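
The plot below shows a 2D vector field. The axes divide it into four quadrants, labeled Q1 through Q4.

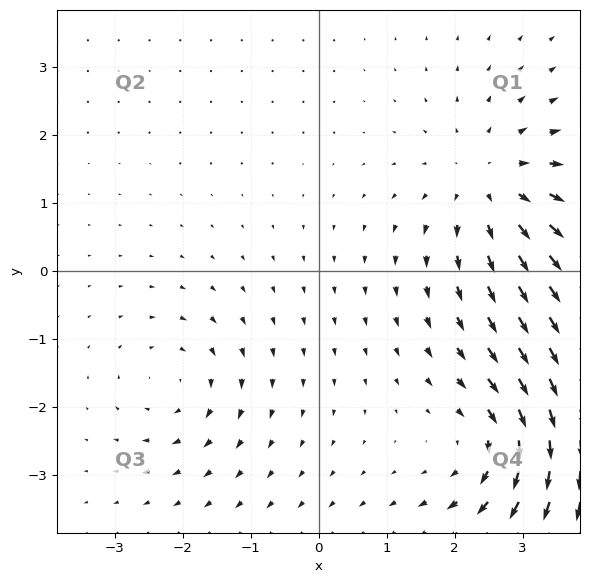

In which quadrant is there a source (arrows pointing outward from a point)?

Q1

The source sits at approximately (2.6, 1.3), which lies in quadrant Q1. The divergence there is about +4, positive as expected for a source.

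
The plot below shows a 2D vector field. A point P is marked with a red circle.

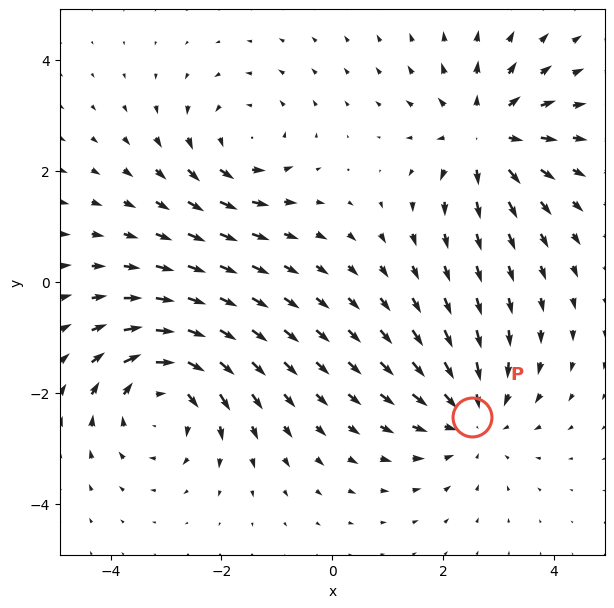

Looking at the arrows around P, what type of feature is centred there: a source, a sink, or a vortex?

At P (2.5, -2.4) the arrows converge inward. Divergence about -3, curl ≈0 — negative divergence with near-zero curl is a sink.

sink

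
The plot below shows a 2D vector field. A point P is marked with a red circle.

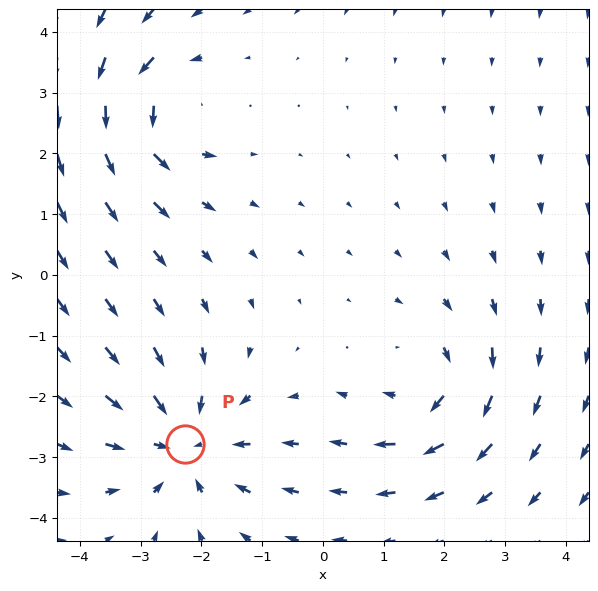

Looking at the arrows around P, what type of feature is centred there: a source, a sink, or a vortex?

sink

At P (-2.3, -2.8) the arrows converge inward. Divergence about -4, curl ≈0 — negative divergence with near-zero curl is a sink.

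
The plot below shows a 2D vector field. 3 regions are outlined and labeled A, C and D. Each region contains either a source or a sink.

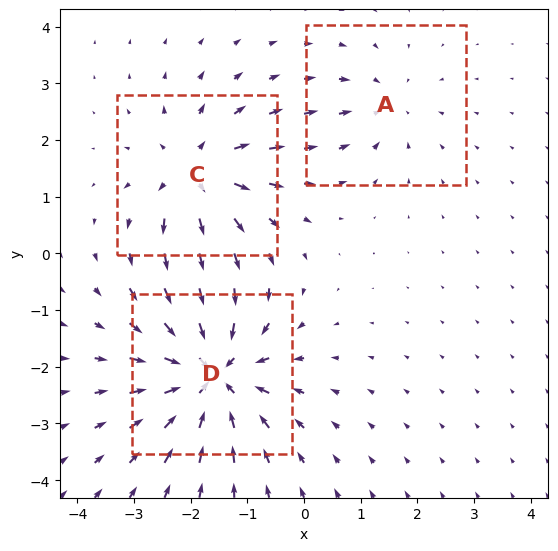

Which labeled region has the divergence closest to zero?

A

Divergence at each region's feature centre — A: about -2, C: about +4, D: about -6. Region A is closest to zero.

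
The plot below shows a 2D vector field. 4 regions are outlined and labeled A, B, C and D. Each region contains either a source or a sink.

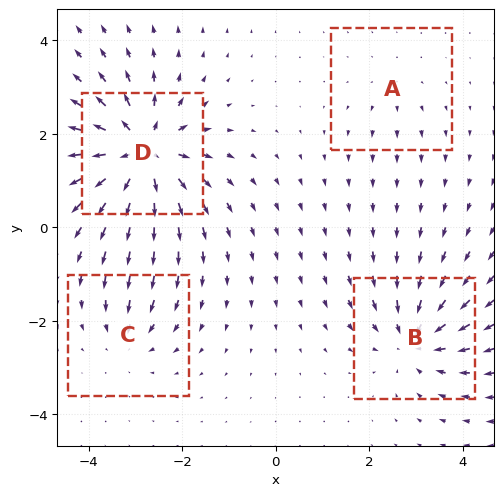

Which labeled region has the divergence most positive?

Divergence at each region's feature centre — A: about +2, B: about -5, C: about -4, D: about +8. Region D is most positive.

D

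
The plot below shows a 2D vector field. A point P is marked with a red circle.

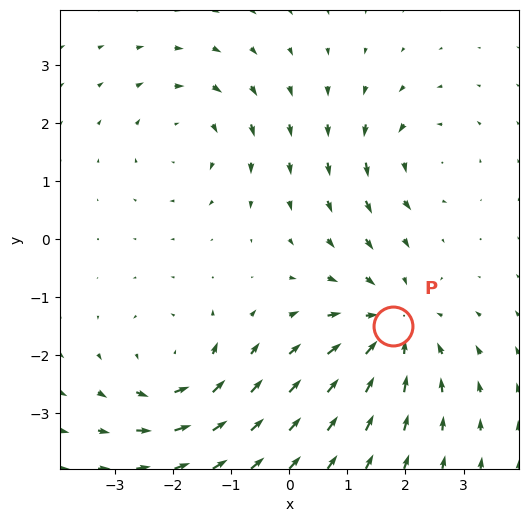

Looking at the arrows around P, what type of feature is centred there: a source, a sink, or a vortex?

At P (1.8, -1.5) the arrows converge inward. Divergence about -4, curl ≈0 — negative divergence with near-zero curl is a sink.

sink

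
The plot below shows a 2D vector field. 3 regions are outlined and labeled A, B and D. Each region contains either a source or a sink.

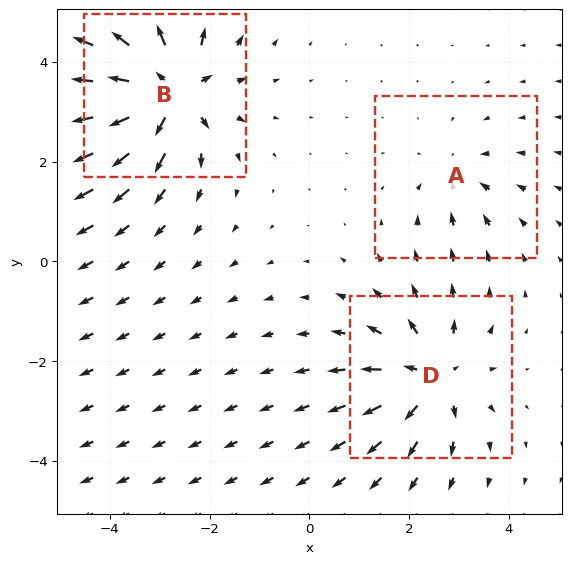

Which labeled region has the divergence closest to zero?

Divergence at each region's feature centre — A: about -2, B: about +6, D: about +4. Region A is closest to zero.

A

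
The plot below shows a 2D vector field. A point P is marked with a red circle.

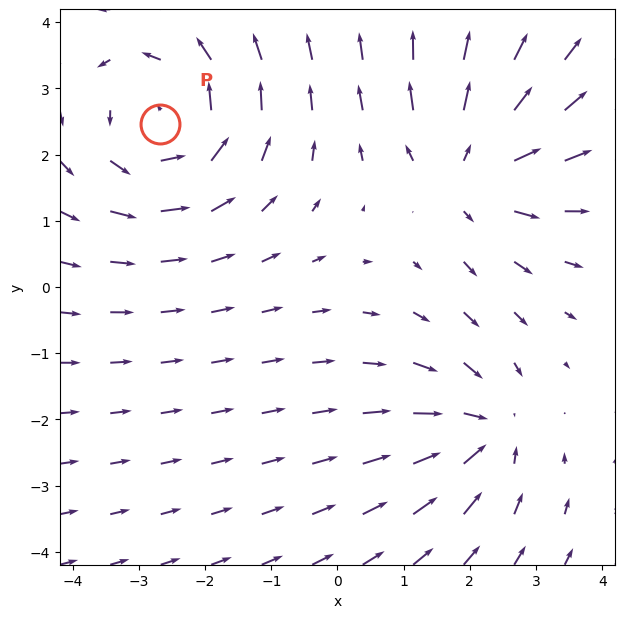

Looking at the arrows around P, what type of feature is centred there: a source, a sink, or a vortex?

At P (-2.7, 2.5) the arrows circulate counterclockwise. Divergence ≈0, curl about +3 — near-zero divergence with nonzero curl is a vortex.

vortex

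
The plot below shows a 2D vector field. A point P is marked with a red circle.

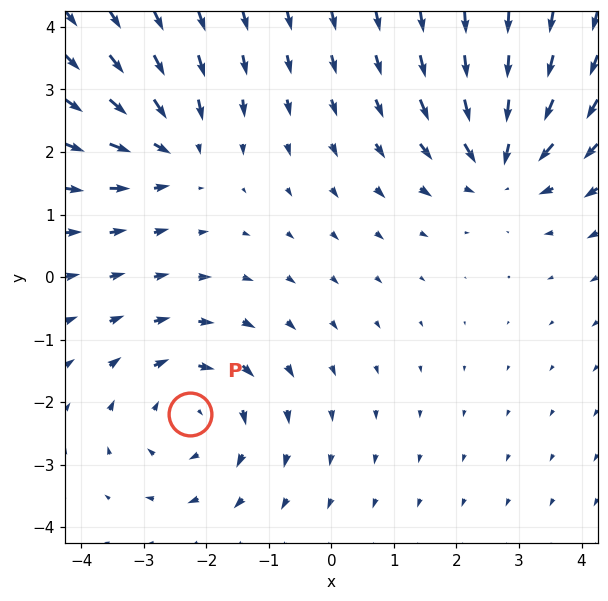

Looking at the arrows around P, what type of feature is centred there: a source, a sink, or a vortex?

vortex

At P (-2.3, -2.2) the arrows circulate clockwise. Divergence ≈0, curl about -4 — near-zero divergence with nonzero curl is a vortex.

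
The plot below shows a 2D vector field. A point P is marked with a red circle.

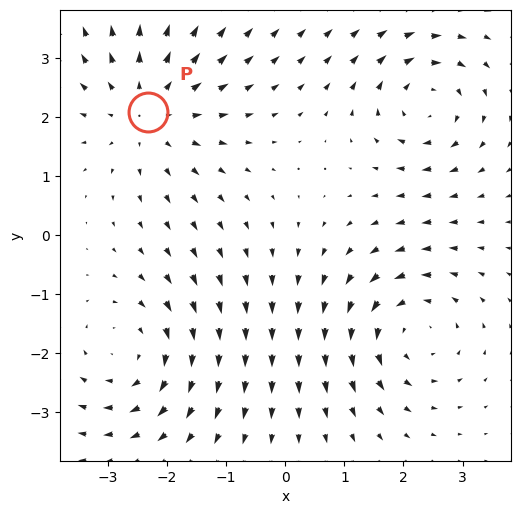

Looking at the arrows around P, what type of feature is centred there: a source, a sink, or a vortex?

At P (-2.3, 2.1) the arrows spread outward. Divergence about +4, curl ≈0 — positive divergence with near-zero curl is a source.

source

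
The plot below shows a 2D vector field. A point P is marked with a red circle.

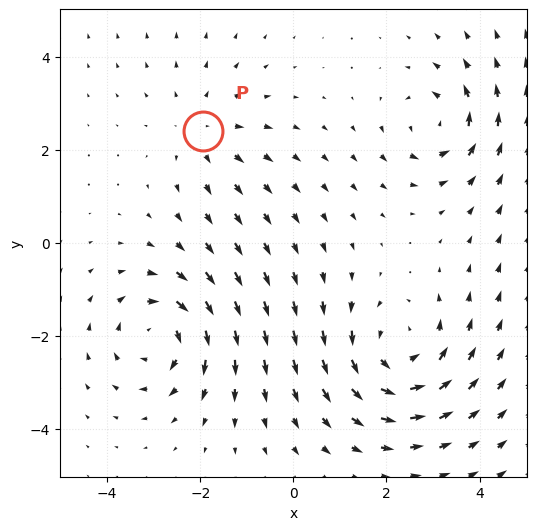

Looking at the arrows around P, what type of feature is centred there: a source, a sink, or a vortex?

source

At P (-1.9, 2.4) the arrows spread outward. Divergence about +2, curl ≈0 — positive divergence with near-zero curl is a source.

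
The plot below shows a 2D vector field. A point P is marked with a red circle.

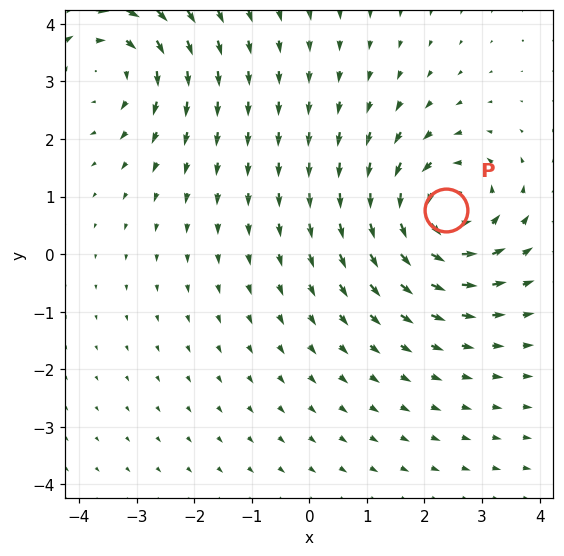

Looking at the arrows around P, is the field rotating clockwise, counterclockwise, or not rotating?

Near P at (2.4, 0.8) the arrows circulate counterclockwise. The curl (z-component) there is about +5; positive curl means counterclockwise rotation.

counterclockwise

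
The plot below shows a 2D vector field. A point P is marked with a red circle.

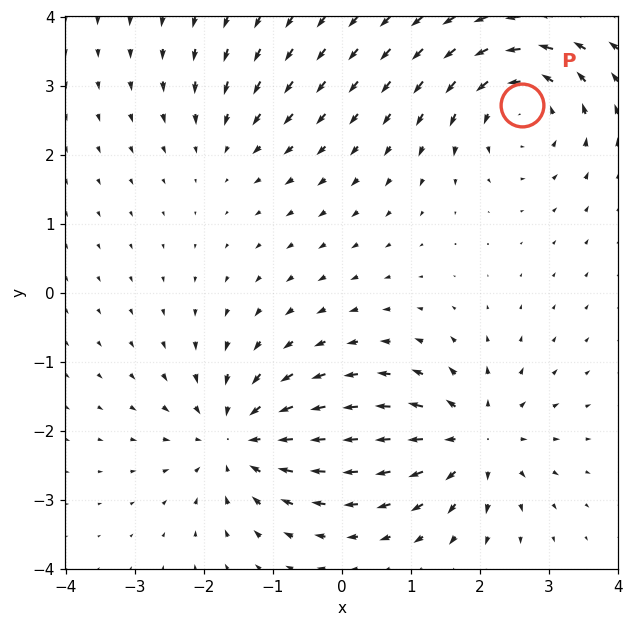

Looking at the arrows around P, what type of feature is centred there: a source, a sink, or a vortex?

vortex

At P (2.6, 2.7) the arrows circulate counterclockwise. Divergence ≈0, curl about +6 — near-zero divergence with nonzero curl is a vortex.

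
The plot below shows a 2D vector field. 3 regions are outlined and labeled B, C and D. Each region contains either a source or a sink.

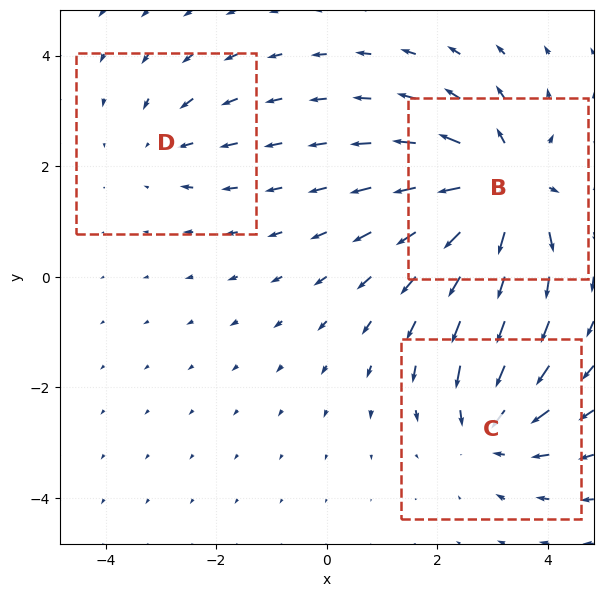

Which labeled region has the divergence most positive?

Divergence at each region's feature centre — B: about +5, C: about -4, D: about -2. Region B is most positive.

B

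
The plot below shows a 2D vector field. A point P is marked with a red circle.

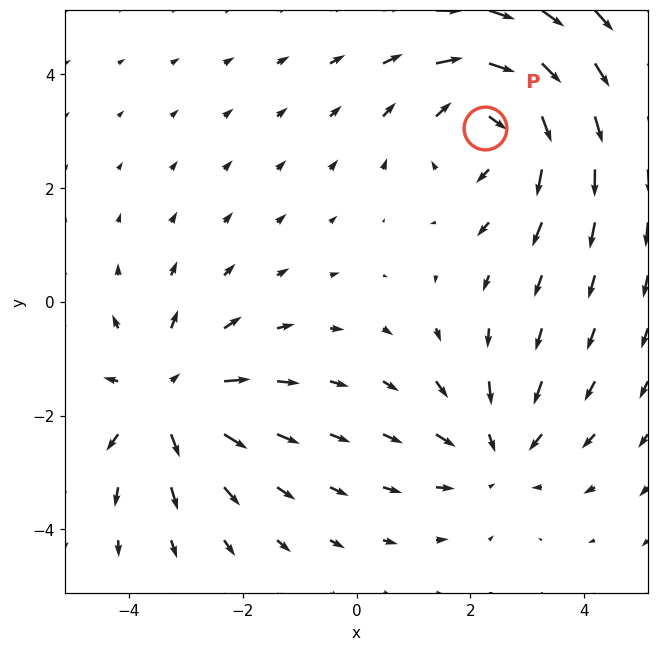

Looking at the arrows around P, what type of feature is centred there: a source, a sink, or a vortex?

vortex

At P (2.2, 3.0) the arrows circulate clockwise. Divergence ≈0, curl about -3 — near-zero divergence with nonzero curl is a vortex.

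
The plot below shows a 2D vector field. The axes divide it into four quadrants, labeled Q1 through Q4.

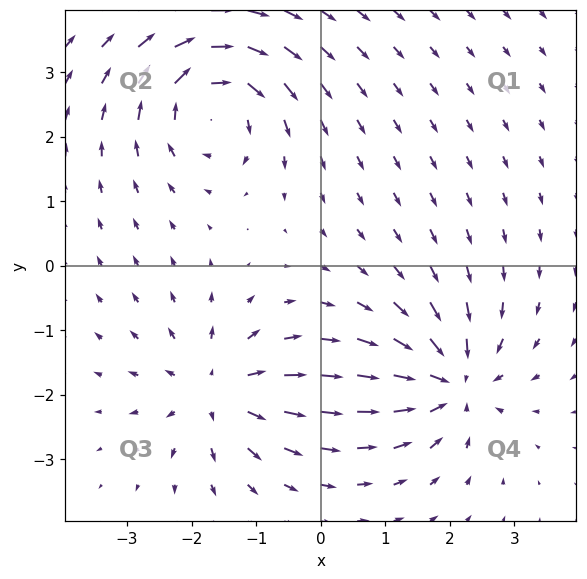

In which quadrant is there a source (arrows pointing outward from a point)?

The source sits at approximately (-1.6, -1.9), which lies in quadrant Q3. The divergence there is about +5, positive as expected for a source.

Q3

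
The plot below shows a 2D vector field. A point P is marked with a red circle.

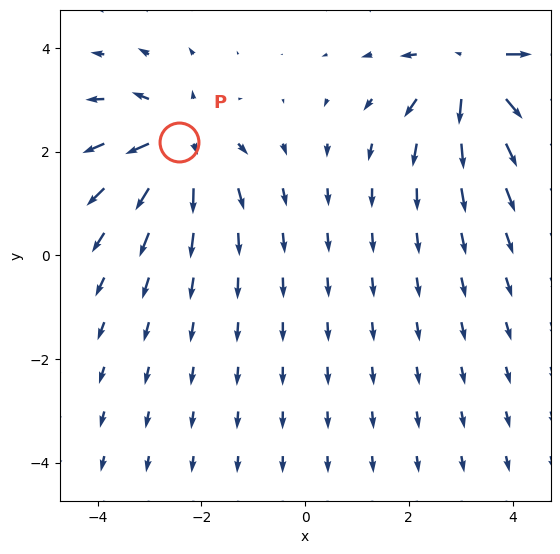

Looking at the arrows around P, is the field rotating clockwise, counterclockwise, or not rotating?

not rotating

Near P at (-2.4, 2.2) the arrows show no circulation. The curl there is ≈0.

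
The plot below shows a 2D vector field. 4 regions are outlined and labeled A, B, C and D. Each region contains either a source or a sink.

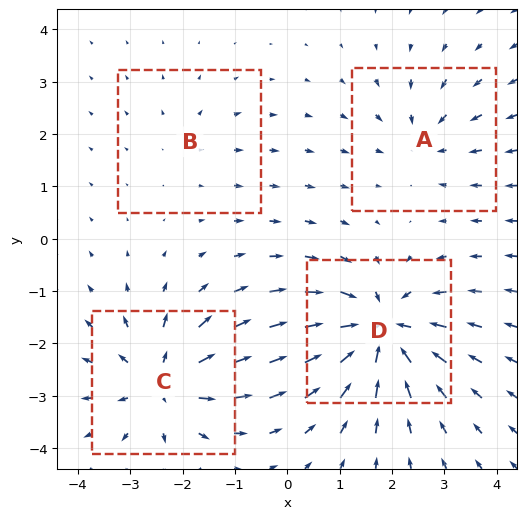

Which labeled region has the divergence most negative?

D

Divergence at each region's feature centre — A: about -3, B: about +2, C: about +6, D: about -7. Region D is most negative.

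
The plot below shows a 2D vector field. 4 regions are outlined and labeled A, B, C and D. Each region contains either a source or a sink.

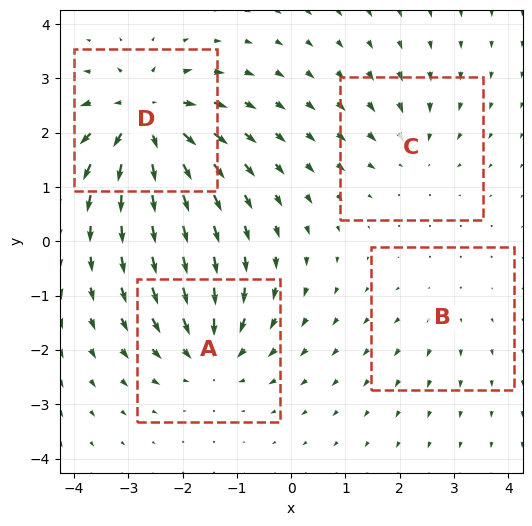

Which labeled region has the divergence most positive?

Divergence at each region's feature centre — A: about -5, B: about +2, C: about -3, D: about +8. Region D is most positive.

D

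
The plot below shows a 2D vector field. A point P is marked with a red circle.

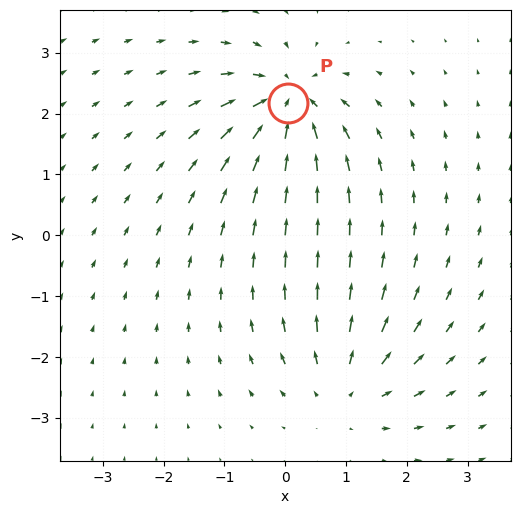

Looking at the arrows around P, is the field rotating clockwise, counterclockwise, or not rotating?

not rotating

Near P at (0.0, 2.2) the arrows show no circulation. The curl there is ≈0.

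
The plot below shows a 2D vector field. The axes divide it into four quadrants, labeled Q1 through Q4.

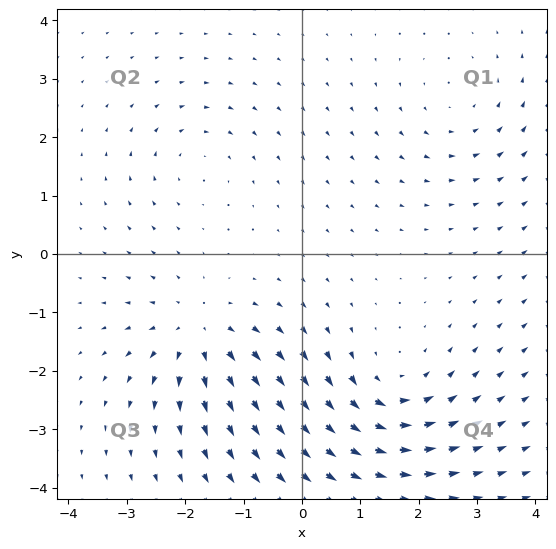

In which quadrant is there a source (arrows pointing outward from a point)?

The source sits at approximately (-1.8, -1.3), which lies in quadrant Q3. The divergence there is about +4, positive as expected for a source.

Q3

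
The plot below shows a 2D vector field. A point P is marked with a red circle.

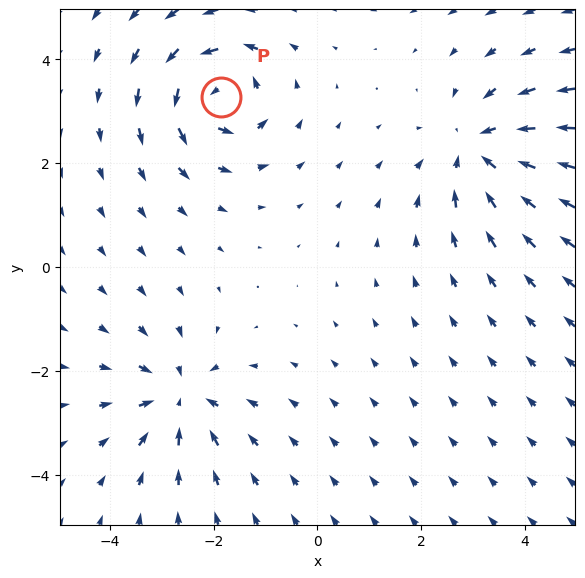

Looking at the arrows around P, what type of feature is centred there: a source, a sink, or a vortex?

vortex

At P (-1.9, 3.3) the arrows circulate counterclockwise. Divergence ≈0, curl about +6 — near-zero divergence with nonzero curl is a vortex.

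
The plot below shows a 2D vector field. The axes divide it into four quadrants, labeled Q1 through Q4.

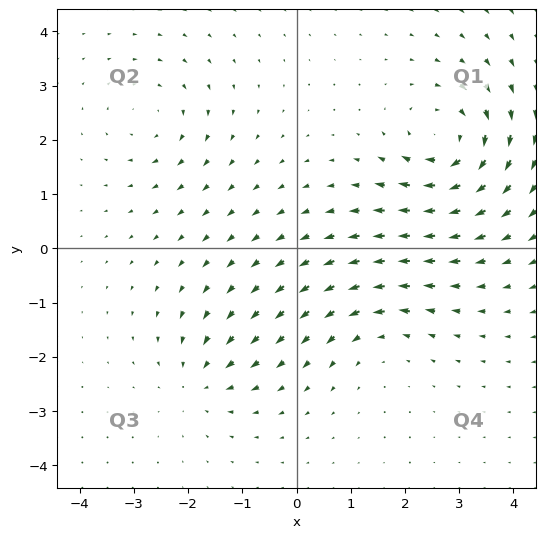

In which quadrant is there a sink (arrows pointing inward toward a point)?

Q3

The sink sits at approximately (-1.8, -2.4), which lies in quadrant Q3. The divergence there is about -4, negative as expected for a sink.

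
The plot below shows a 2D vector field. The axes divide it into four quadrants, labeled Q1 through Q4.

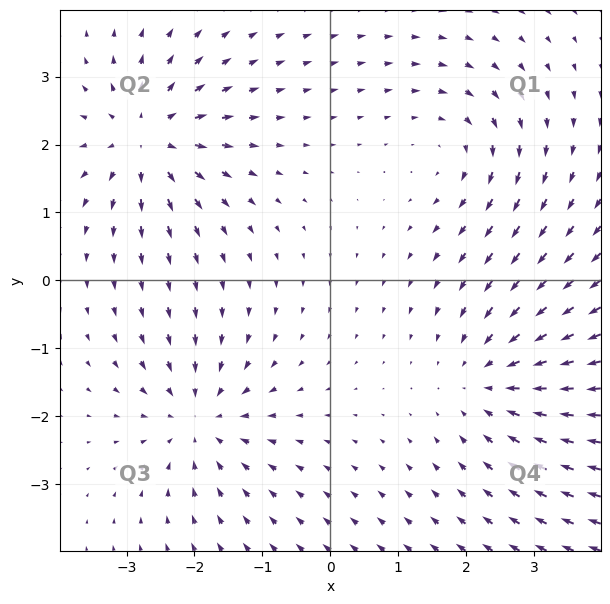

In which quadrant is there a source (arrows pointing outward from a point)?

The source sits at approximately (-2.7, 2.1), which lies in quadrant Q2. The divergence there is about +5, positive as expected for a source.

Q2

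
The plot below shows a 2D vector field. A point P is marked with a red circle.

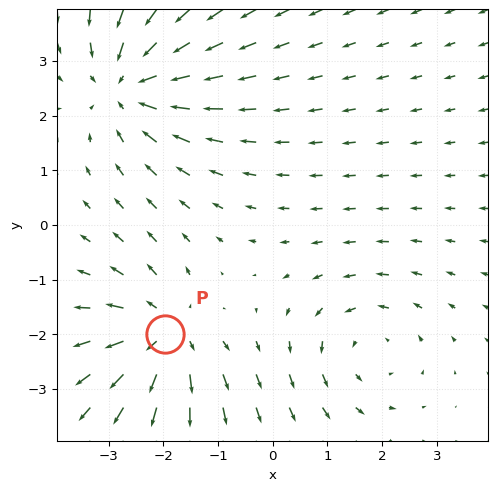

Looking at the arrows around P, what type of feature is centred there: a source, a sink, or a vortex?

At P (-2.0, -2.0) the arrows spread outward. Divergence about +4, curl ≈0 — positive divergence with near-zero curl is a source.

source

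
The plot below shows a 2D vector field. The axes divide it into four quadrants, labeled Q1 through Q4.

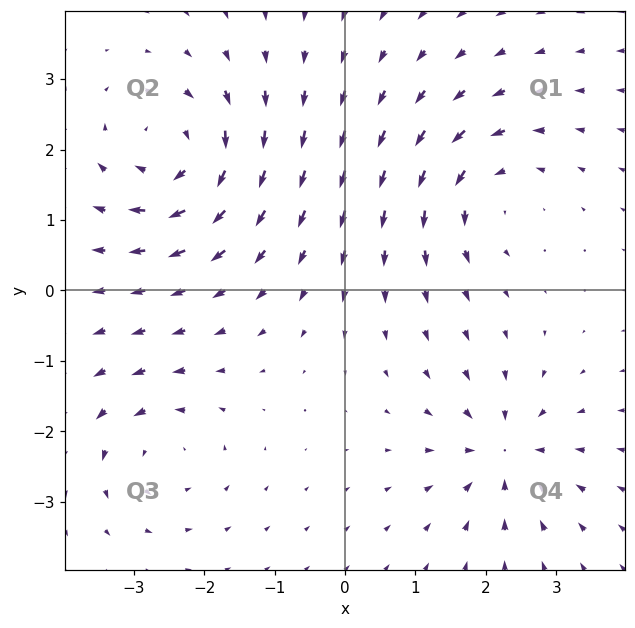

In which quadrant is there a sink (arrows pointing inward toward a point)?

Q4

The sink sits at approximately (2.3, -2.3), which lies in quadrant Q4. The divergence there is about -5, negative as expected for a sink.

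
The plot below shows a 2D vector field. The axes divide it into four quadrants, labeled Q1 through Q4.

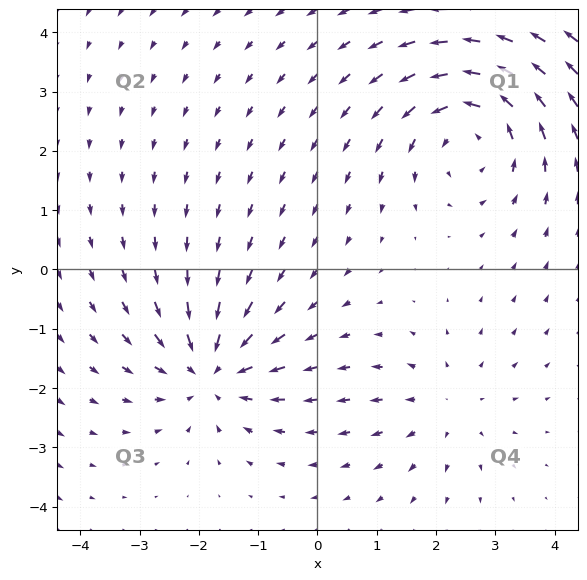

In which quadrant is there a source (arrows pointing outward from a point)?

The source sits at approximately (2.2, -2.3), which lies in quadrant Q4. The divergence there is about +3, positive as expected for a source.

Q4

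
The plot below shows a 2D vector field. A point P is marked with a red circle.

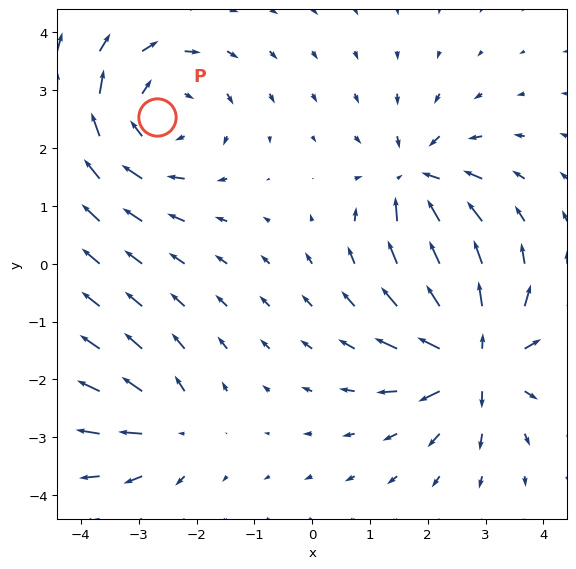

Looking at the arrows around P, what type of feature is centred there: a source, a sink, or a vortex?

At P (-2.7, 2.5) the arrows circulate clockwise. Divergence ≈0, curl about -4 — near-zero divergence with nonzero curl is a vortex.

vortex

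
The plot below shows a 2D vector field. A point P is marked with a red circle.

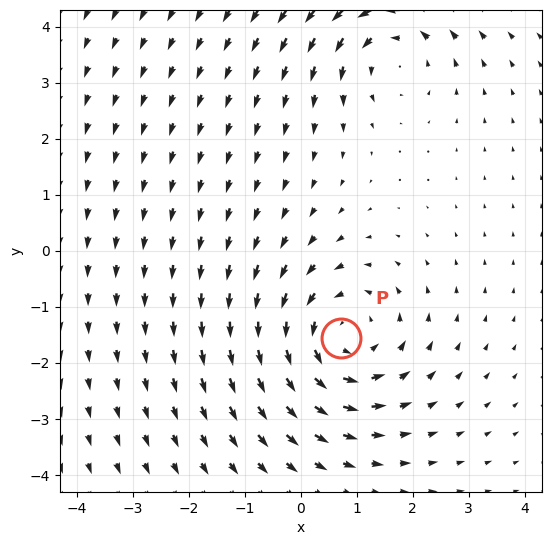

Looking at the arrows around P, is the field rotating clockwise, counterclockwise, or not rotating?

Near P at (0.7, -1.6) the arrows circulate counterclockwise. The curl (z-component) there is about +4; positive curl means counterclockwise rotation.

counterclockwise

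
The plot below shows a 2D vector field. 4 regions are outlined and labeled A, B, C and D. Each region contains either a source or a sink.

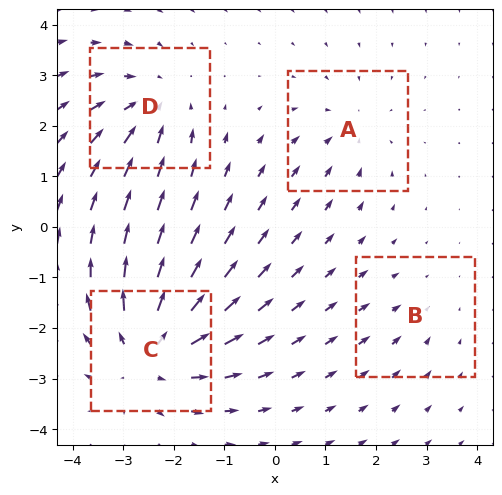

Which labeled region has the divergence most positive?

C

Divergence at each region's feature centre — A: about -3, B: about -2, C: about +6, D: about -4. Region C is most positive.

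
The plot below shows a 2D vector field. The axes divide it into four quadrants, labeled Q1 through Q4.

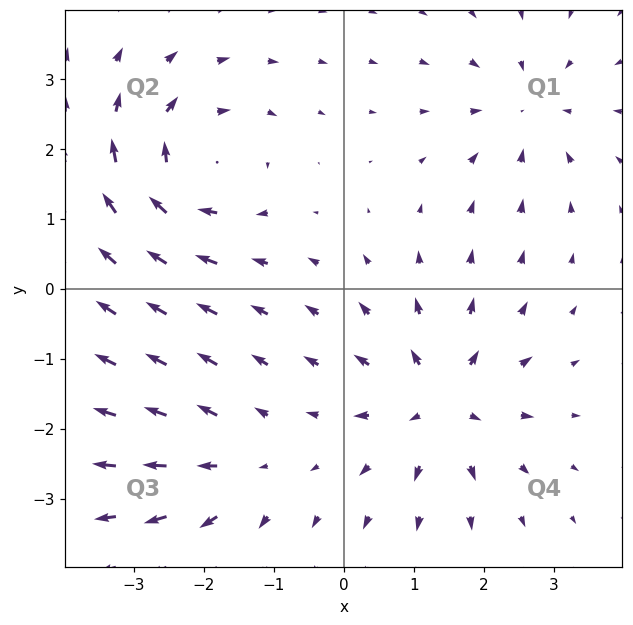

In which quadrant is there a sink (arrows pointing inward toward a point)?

The sink sits at approximately (2.6, 2.6), which lies in quadrant Q1. The divergence there is about -3, negative as expected for a sink.

Q1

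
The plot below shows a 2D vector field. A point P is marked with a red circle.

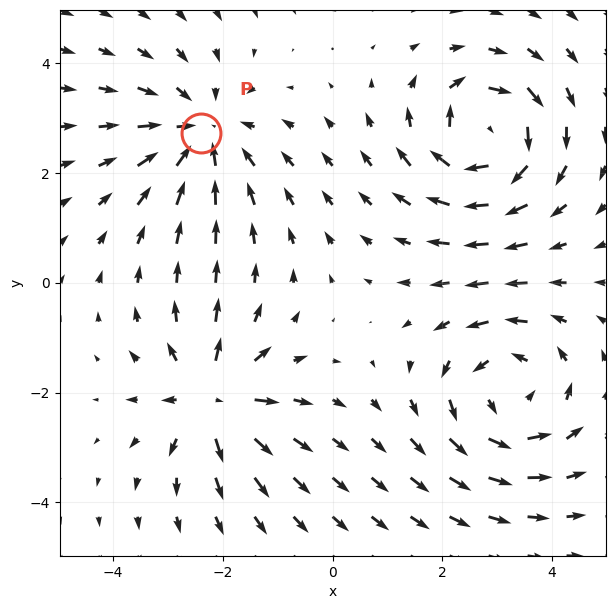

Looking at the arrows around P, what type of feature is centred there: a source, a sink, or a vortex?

sink

At P (-2.4, 2.7) the arrows converge inward. Divergence about -4, curl ≈0 — negative divergence with near-zero curl is a sink.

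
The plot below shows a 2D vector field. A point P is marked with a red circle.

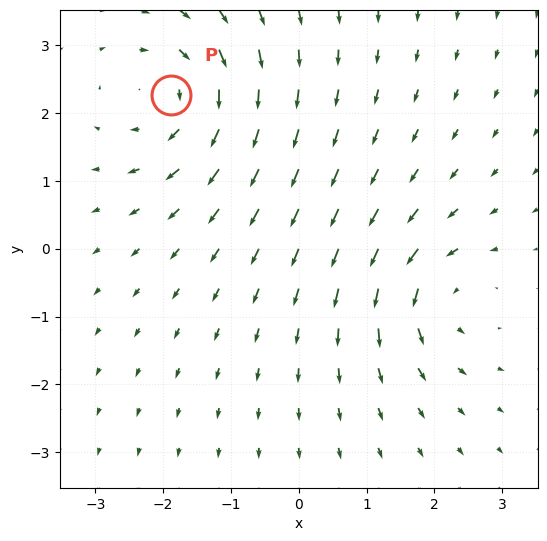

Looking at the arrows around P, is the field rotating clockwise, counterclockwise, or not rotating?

clockwise

Near P at (-1.9, 2.3) the arrows circulate clockwise. The curl (z-component) there is about -4; negative curl means clockwise rotation.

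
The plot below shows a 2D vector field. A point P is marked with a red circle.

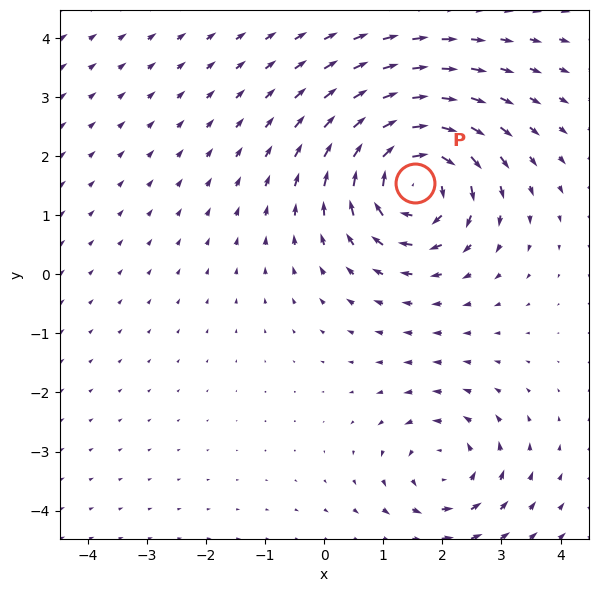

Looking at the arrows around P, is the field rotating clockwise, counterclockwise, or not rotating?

clockwise

Near P at (1.5, 1.5) the arrows circulate clockwise. The curl (z-component) there is about -6; negative curl means clockwise rotation.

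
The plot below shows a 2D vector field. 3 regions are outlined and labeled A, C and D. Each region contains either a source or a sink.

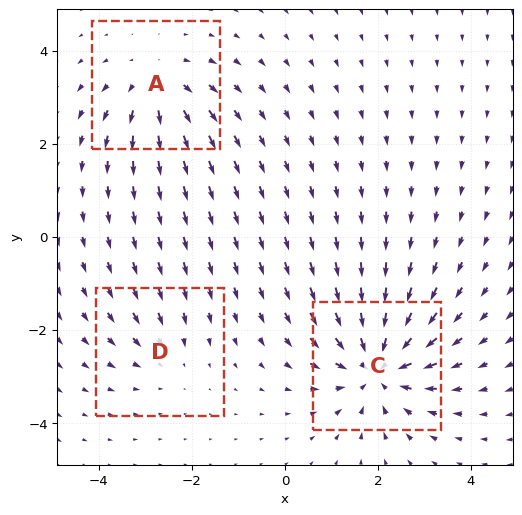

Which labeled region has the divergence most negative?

Divergence at each region's feature centre — A: about +3, C: about -5, D: about -2. Region C is most negative.

C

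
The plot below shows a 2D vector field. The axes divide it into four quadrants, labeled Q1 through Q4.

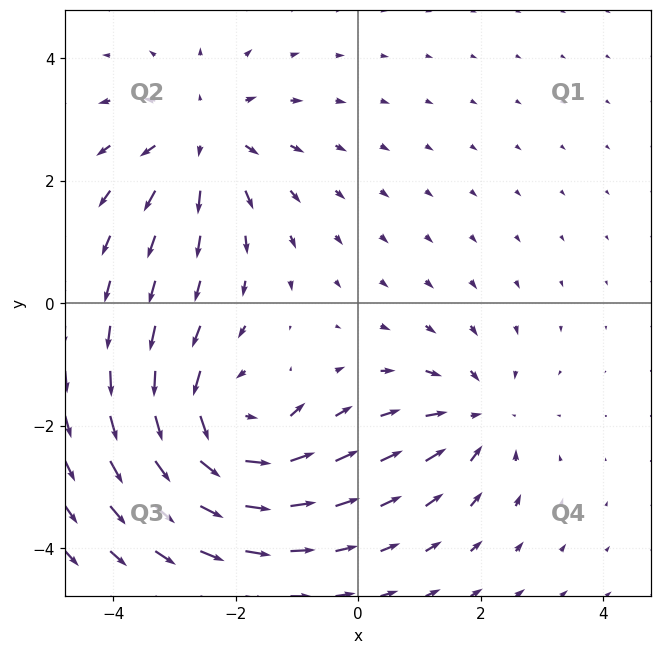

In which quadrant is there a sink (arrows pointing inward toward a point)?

Q4

The sink sits at approximately (1.9, -1.9), which lies in quadrant Q4. The divergence there is about -3, negative as expected for a sink.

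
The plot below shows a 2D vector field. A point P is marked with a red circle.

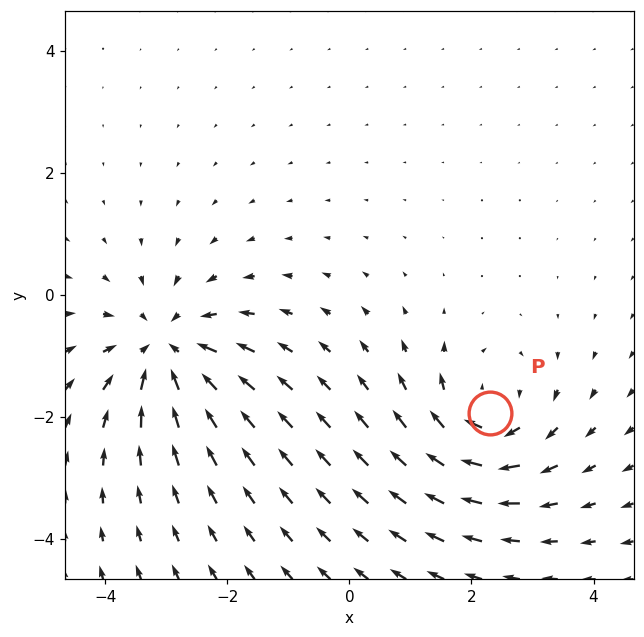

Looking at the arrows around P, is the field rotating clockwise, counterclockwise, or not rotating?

clockwise

Near P at (2.3, -1.9) the arrows circulate clockwise. The curl (z-component) there is about -4; negative curl means clockwise rotation.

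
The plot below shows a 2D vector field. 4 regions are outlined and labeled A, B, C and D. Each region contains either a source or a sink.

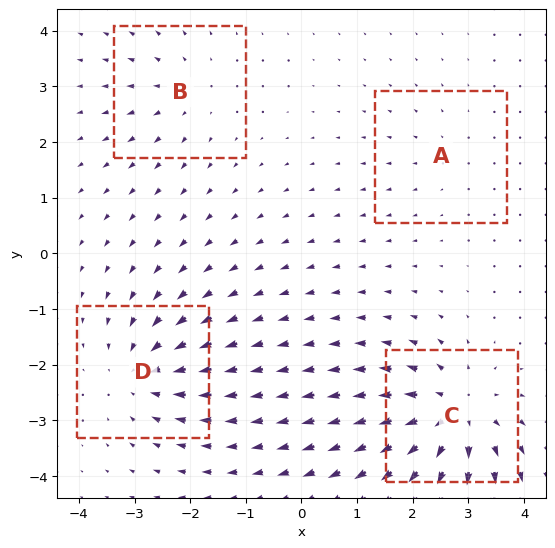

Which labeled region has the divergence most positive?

C

Divergence at each region's feature centre — A: about +2, B: about +3, C: about +8, D: about -6. Region C is most positive.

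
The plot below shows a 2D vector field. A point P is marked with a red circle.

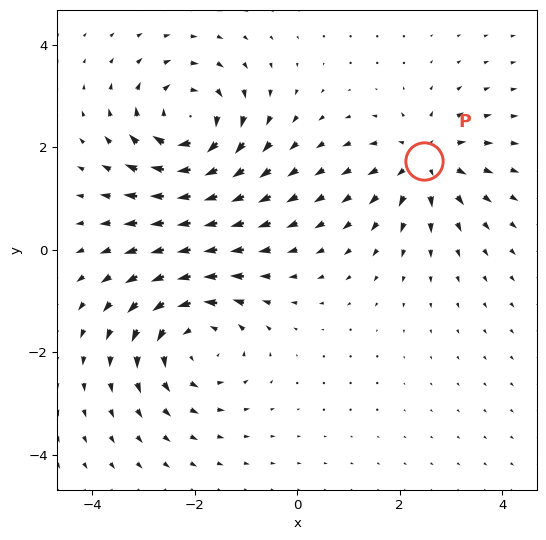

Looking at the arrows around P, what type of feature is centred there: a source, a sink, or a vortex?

source

At P (2.5, 1.7) the arrows spread outward. Divergence about +4, curl ≈0 — positive divergence with near-zero curl is a source.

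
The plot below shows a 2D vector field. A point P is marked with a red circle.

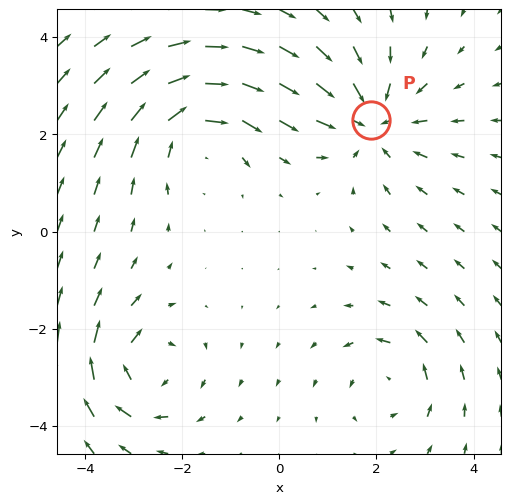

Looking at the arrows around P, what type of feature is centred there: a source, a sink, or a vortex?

At P (1.9, 2.3) the arrows converge inward. Divergence about -4, curl ≈0 — negative divergence with near-zero curl is a sink.

sink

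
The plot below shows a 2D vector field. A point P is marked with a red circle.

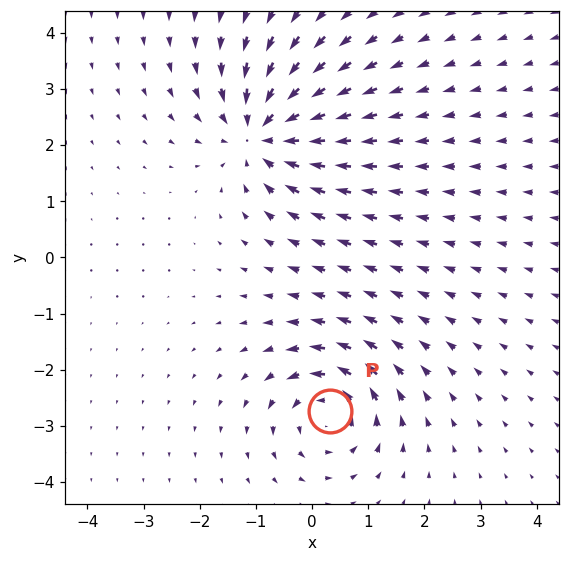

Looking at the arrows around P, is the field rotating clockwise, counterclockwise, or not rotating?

Near P at (0.3, -2.7) the arrows circulate counterclockwise. The curl (z-component) there is about +5; positive curl means counterclockwise rotation.

counterclockwise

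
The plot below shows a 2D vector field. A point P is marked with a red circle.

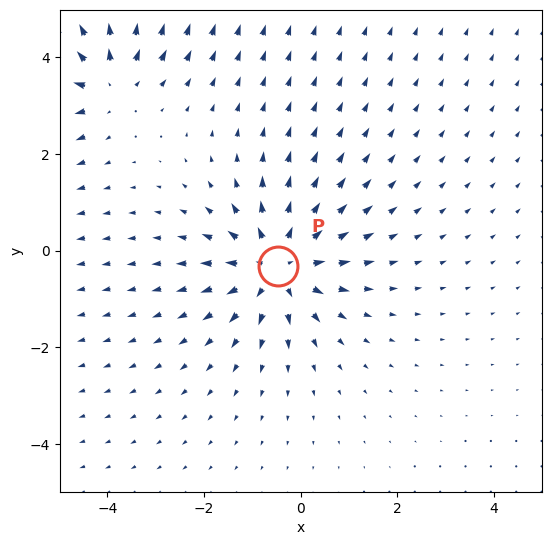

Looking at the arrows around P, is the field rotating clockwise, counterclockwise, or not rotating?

Near P at (-0.5, -0.3) the arrows show no circulation. The curl there is ≈0.

not rotating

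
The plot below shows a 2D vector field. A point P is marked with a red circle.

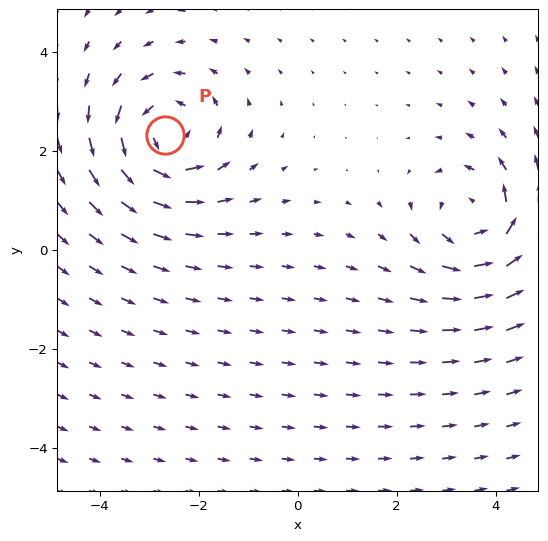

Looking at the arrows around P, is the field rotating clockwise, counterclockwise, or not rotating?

counterclockwise

Near P at (-2.7, 2.3) the arrows circulate counterclockwise. The curl (z-component) there is about +5; positive curl means counterclockwise rotation.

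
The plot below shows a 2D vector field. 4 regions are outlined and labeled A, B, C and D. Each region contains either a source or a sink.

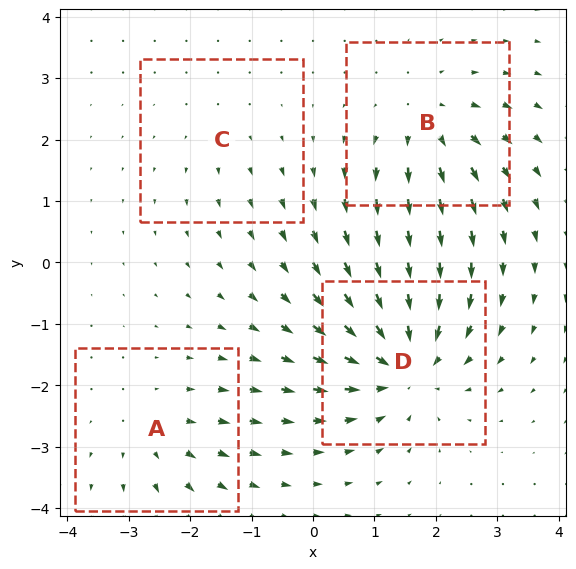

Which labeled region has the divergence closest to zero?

C

Divergence at each region's feature centre — A: about +3, B: about +5, C: about +2, D: about -7. Region C is closest to zero.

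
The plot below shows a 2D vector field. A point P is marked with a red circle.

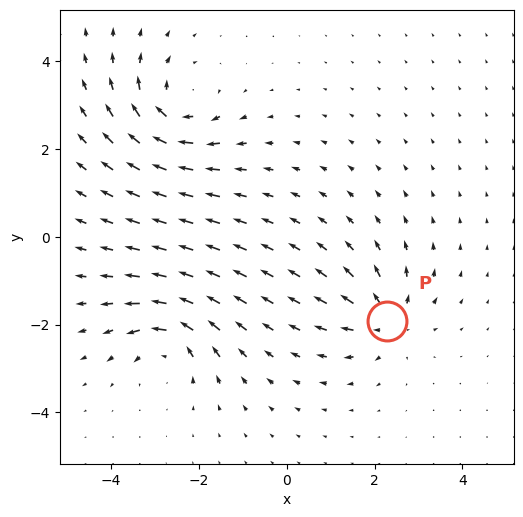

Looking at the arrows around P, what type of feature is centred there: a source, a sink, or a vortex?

At P (2.3, -1.9) the arrows spread outward. Divergence about +5, curl ≈0 — positive divergence with near-zero curl is a source.

source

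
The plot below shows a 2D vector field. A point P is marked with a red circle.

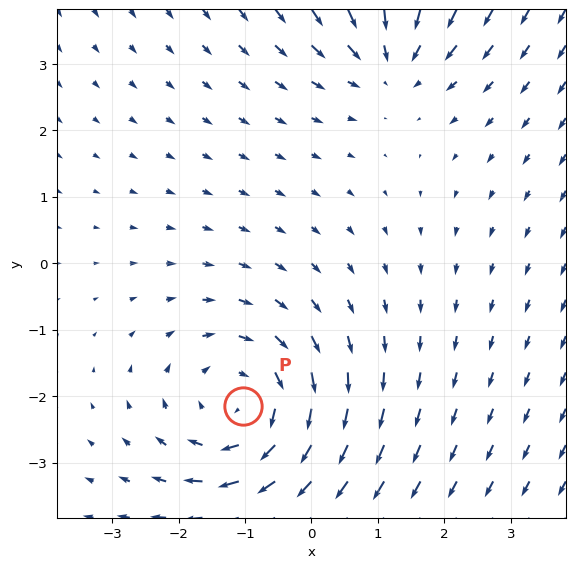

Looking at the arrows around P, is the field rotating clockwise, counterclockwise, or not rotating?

Near P at (-1.0, -2.1) the arrows circulate clockwise. The curl (z-component) there is about -4; negative curl means clockwise rotation.

clockwise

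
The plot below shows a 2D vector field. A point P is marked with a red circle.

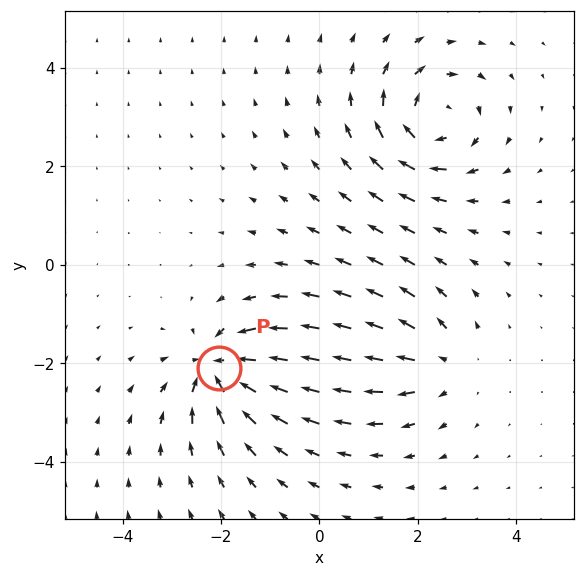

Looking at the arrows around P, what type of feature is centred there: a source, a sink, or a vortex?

sink

At P (-2.0, -2.1) the arrows converge inward. Divergence about -6, curl ≈0 — negative divergence with near-zero curl is a sink.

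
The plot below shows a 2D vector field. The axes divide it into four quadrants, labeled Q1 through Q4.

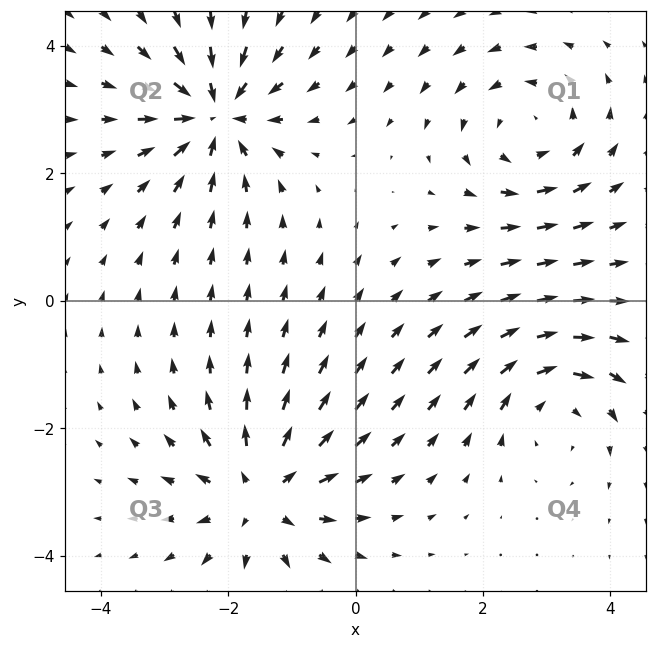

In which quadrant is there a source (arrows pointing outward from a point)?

Q3

The source sits at approximately (-1.5, -3.0), which lies in quadrant Q3. The divergence there is about +4, positive as expected for a source.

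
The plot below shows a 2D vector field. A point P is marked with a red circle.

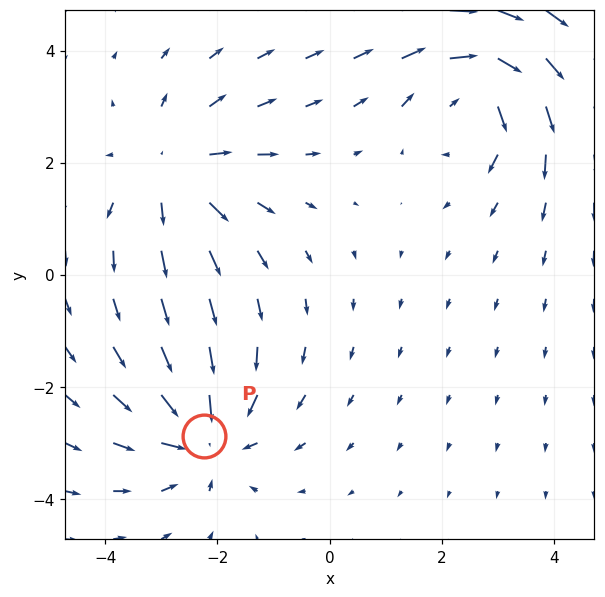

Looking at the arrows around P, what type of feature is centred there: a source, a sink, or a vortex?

At P (-2.2, -2.9) the arrows converge inward. Divergence about -5, curl ≈0 — negative divergence with near-zero curl is a sink.

sink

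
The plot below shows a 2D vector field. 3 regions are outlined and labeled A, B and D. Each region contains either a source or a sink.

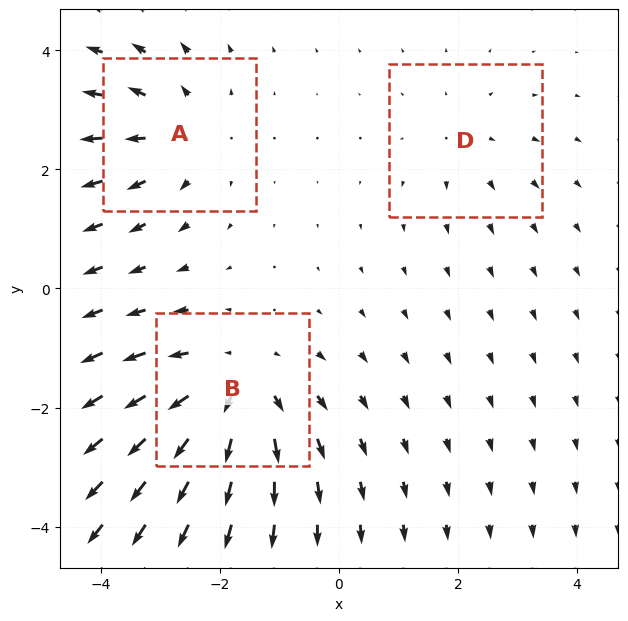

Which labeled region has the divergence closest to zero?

Divergence at each region's feature centre — A: about +3, B: about +4, D: about +2. Region D is closest to zero.

D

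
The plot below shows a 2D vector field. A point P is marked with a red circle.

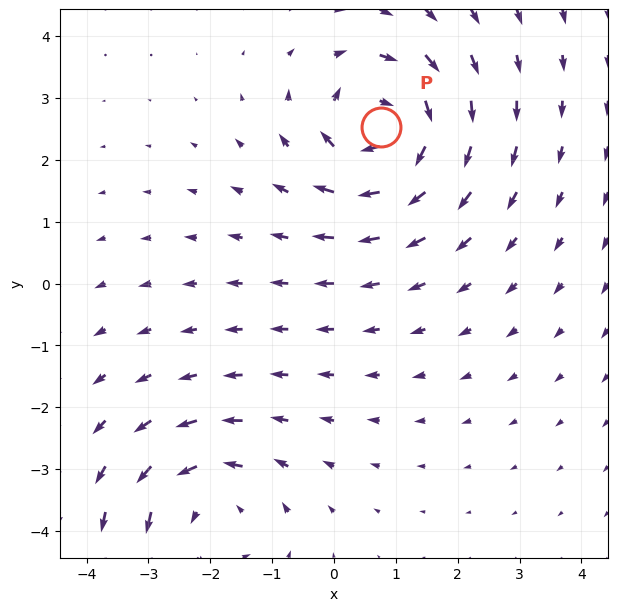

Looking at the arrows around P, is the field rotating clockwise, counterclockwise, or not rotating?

clockwise

Near P at (0.8, 2.5) the arrows circulate clockwise. The curl (z-component) there is about -6; negative curl means clockwise rotation.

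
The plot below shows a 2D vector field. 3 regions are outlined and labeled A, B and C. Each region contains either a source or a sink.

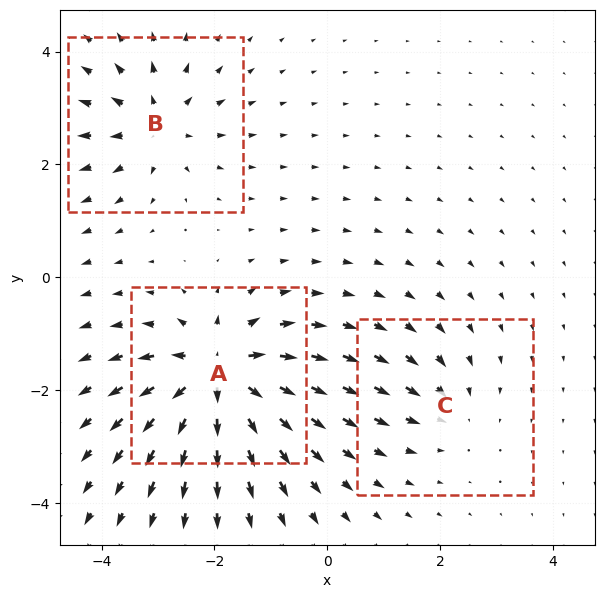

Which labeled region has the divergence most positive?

Divergence at each region's feature centre — A: about +7, B: about +4, C: about -3. Region A is most positive.

A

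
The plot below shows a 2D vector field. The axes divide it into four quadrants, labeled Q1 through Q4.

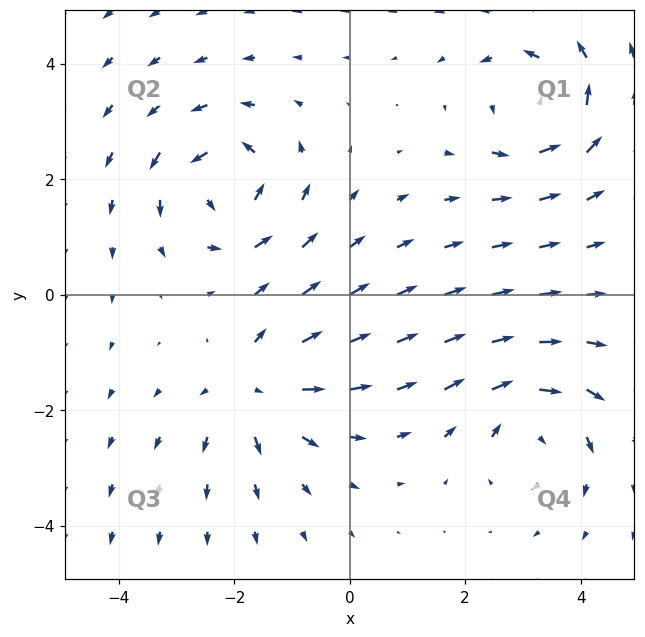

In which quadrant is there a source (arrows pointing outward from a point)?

Q3

The source sits at approximately (-1.6, -1.6), which lies in quadrant Q3. The divergence there is about +5, positive as expected for a source.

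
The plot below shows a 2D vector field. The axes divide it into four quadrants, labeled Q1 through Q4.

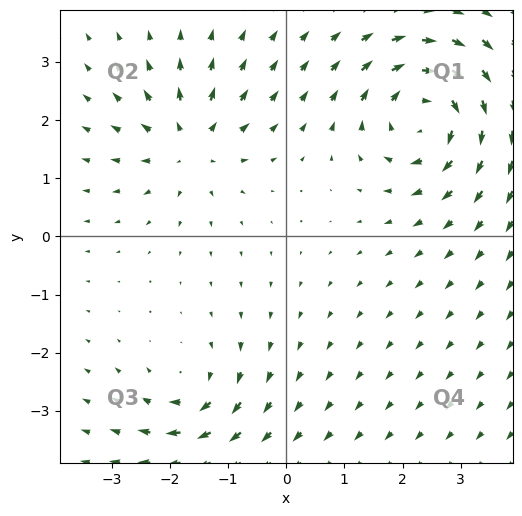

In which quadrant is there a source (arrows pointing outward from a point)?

The source sits at approximately (-1.7, 1.6), which lies in quadrant Q2. The divergence there is about +4, positive as expected for a source.

Q2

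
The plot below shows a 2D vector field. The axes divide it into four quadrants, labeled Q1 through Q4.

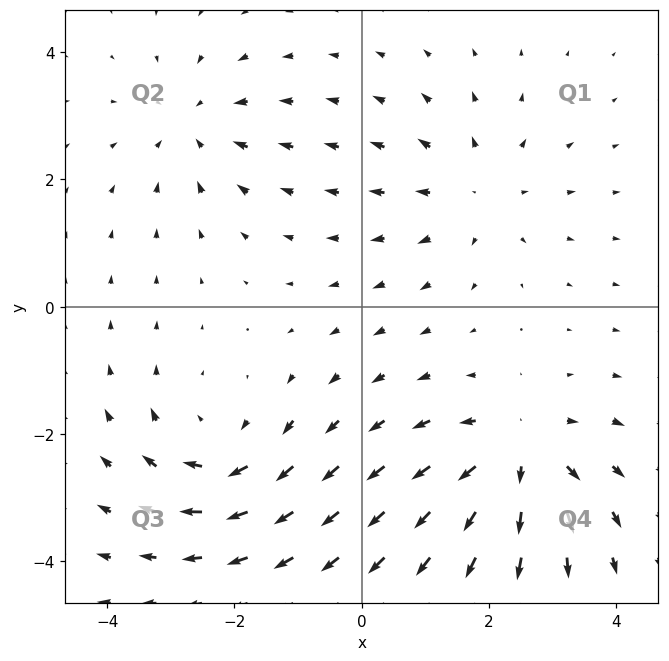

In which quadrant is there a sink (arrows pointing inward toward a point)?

Q2

The sink sits at approximately (-2.6, 2.8), which lies in quadrant Q2. The divergence there is about -3, negative as expected for a sink.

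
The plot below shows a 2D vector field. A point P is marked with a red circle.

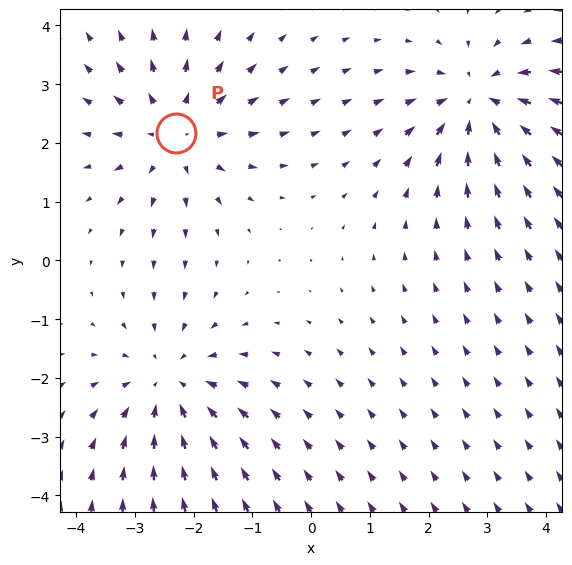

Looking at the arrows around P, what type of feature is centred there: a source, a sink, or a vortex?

source

At P (-2.3, 2.2) the arrows spread outward. Divergence about +3, curl ≈0 — positive divergence with near-zero curl is a source.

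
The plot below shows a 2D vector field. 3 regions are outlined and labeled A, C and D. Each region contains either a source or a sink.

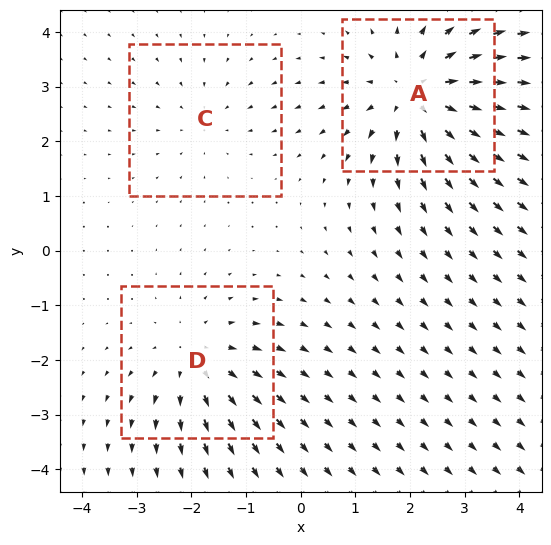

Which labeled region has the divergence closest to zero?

Divergence at each region's feature centre — A: about +4, C: about -2, D: about +3. Region C is closest to zero.

C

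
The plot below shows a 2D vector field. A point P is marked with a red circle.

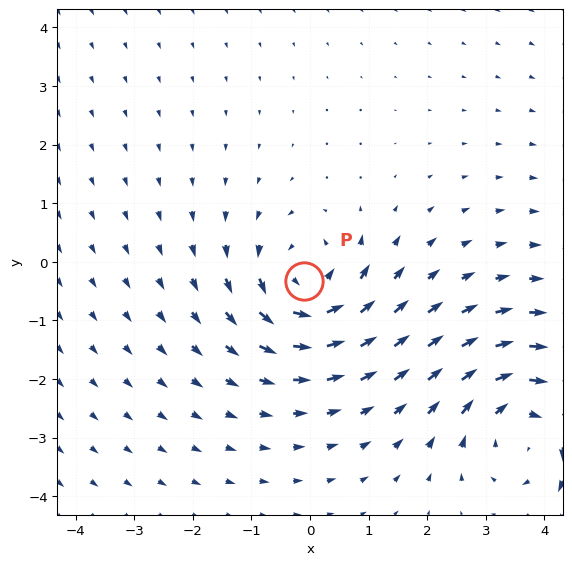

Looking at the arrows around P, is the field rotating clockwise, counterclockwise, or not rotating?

counterclockwise

Near P at (-0.1, -0.3) the arrows circulate counterclockwise. The curl (z-component) there is about +4; positive curl means counterclockwise rotation.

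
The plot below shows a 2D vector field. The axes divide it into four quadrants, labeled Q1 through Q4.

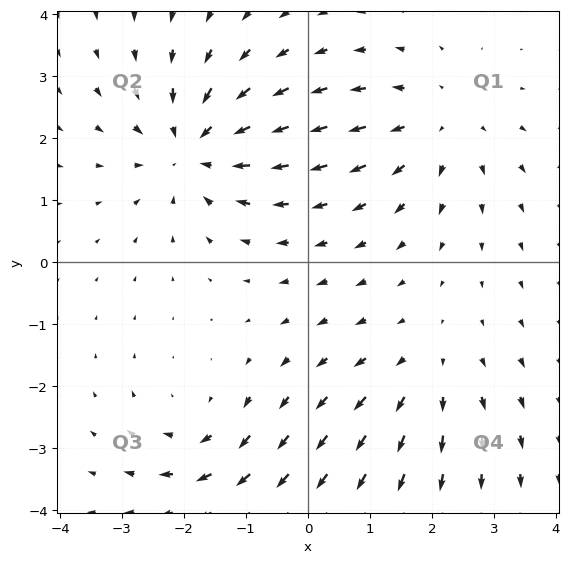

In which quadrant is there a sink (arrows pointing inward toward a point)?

The sink sits at approximately (-1.8, 1.8), which lies in quadrant Q2. The divergence there is about -4, negative as expected for a sink.

Q2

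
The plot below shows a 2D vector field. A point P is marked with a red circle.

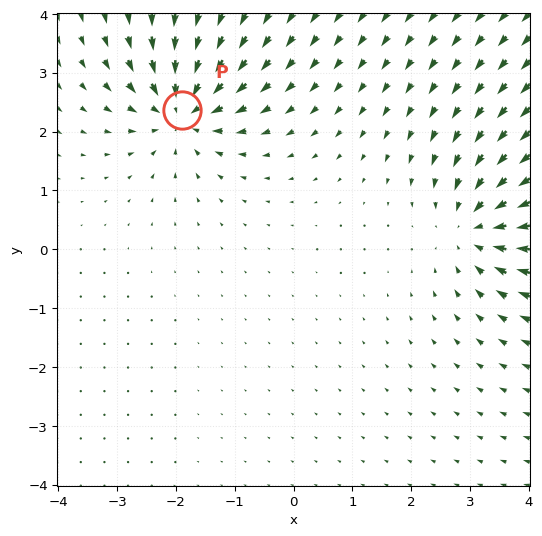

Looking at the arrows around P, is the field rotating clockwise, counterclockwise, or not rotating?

Near P at (-1.9, 2.4) the arrows show no circulation. The curl there is ≈0.

not rotating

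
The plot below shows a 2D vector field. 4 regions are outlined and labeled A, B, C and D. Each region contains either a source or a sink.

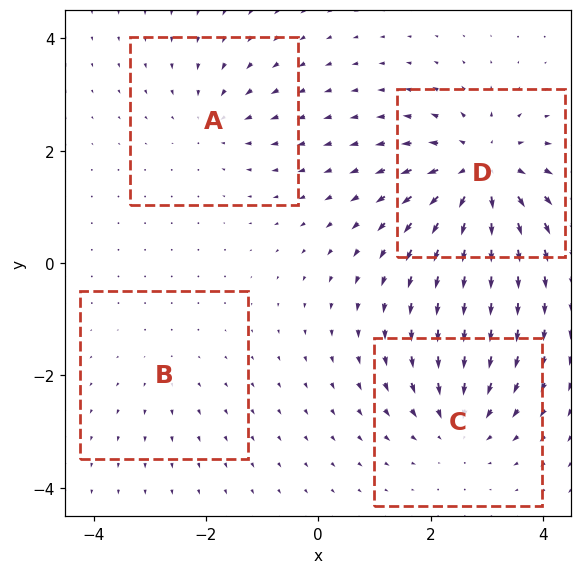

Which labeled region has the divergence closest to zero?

Divergence at each region's feature centre — A: about -3, B: about +2, C: about -4, D: about +7. Region B is closest to zero.

B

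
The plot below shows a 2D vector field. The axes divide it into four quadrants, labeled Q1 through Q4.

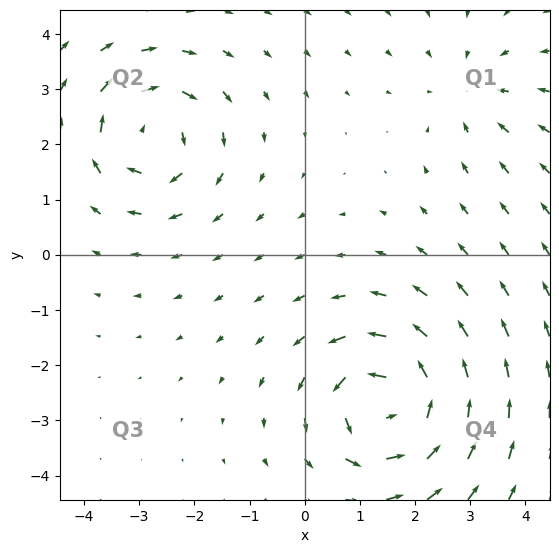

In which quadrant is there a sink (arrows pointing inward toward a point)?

The sink sits at approximately (3.0, 2.9), which lies in quadrant Q1. The divergence there is about -2, negative as expected for a sink.

Q1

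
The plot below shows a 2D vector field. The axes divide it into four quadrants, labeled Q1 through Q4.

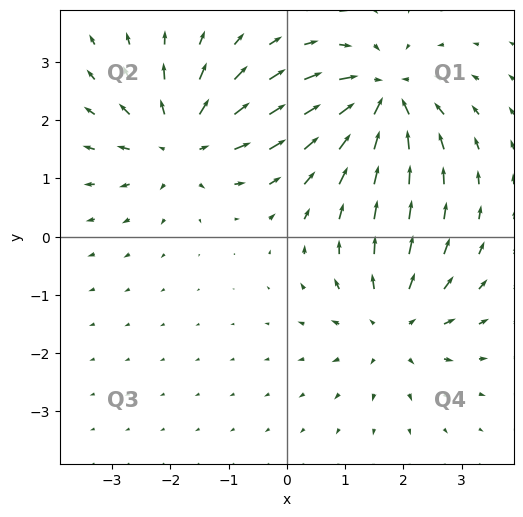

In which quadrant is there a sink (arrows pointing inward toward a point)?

The sink sits at approximately (1.6, 2.4), which lies in quadrant Q1. The divergence there is about -7, negative as expected for a sink.

Q1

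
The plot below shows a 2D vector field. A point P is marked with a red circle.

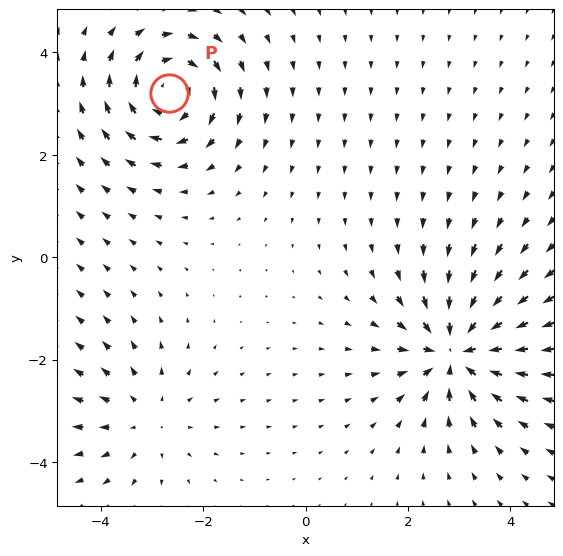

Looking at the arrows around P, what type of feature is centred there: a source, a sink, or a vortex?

vortex

At P (-2.7, 3.2) the arrows circulate clockwise. Divergence ≈0, curl about -5 — near-zero divergence with nonzero curl is a vortex.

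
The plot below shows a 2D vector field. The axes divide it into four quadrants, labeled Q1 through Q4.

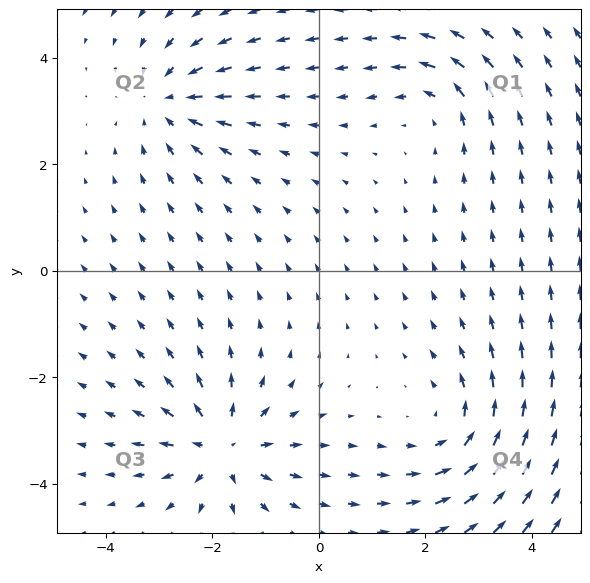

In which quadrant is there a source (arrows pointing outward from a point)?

Q3

The source sits at approximately (-1.8, -3.3), which lies in quadrant Q3. The divergence there is about +6, positive as expected for a source.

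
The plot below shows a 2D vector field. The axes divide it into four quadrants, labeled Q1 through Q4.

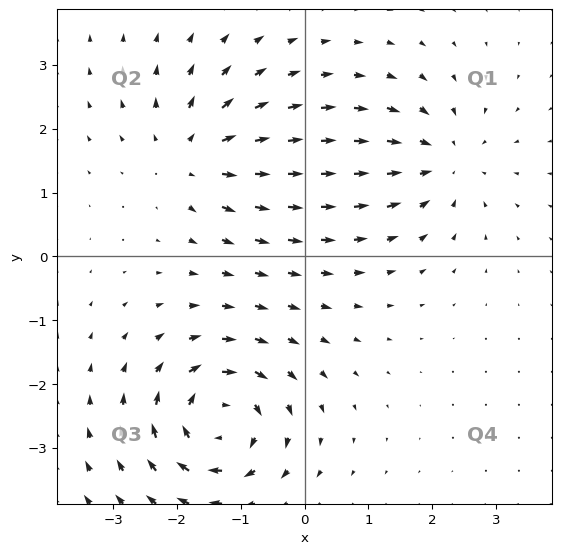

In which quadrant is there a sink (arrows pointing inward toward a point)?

Q1

The sink sits at approximately (2.2, 1.5), which lies in quadrant Q1. The divergence there is about -4, negative as expected for a sink.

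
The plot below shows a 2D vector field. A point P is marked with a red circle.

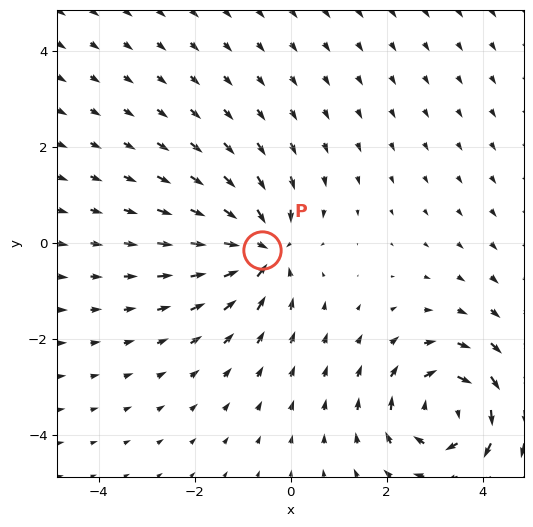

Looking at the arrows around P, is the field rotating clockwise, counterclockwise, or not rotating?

not rotating

Near P at (-0.6, -0.1) the arrows show no circulation. The curl there is ≈0.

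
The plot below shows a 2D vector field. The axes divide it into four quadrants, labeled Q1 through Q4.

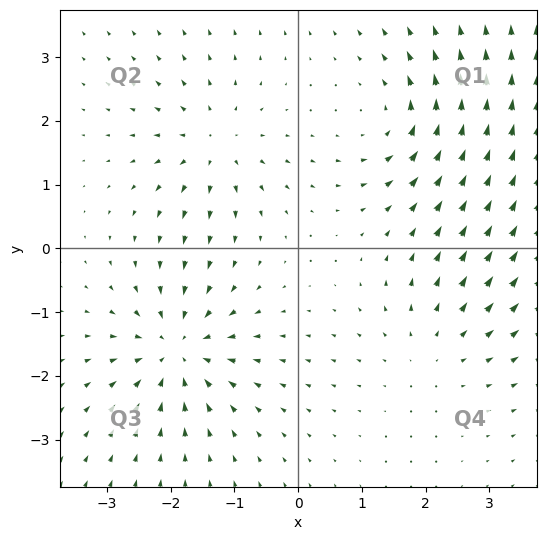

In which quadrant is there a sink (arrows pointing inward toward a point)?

Q3

The sink sits at approximately (-1.9, -1.6), which lies in quadrant Q3. The divergence there is about -5, negative as expected for a sink.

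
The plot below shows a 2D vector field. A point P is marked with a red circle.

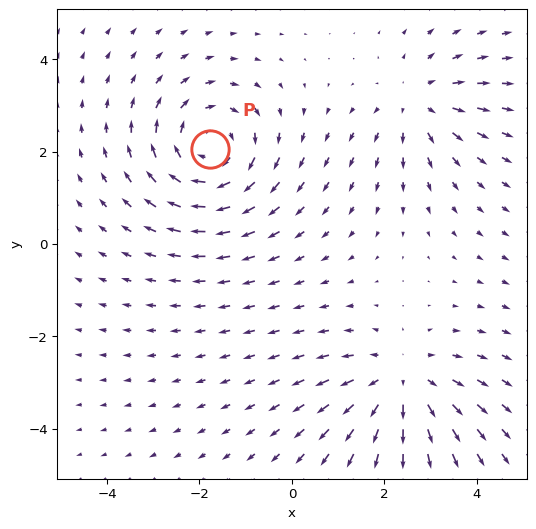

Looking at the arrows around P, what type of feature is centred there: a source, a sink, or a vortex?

At P (-1.8, 2.1) the arrows circulate clockwise. Divergence ≈0, curl about -4 — near-zero divergence with nonzero curl is a vortex.

vortex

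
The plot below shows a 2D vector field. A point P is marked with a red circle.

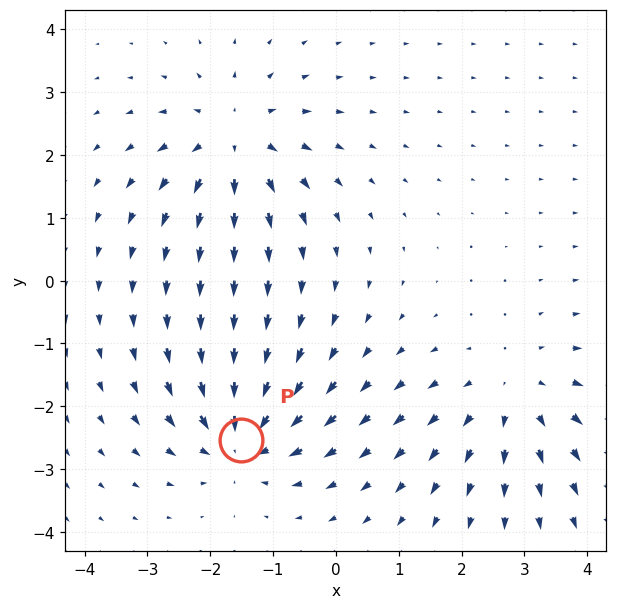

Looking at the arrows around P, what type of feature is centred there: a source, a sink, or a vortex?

At P (-1.5, -2.5) the arrows converge inward. Divergence about -5, curl ≈0 — negative divergence with near-zero curl is a sink.

sink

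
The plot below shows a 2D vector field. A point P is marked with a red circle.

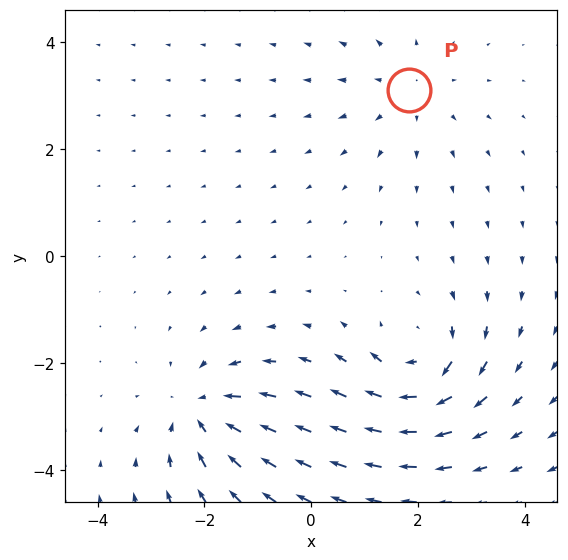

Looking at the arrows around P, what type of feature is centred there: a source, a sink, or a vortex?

At P (1.8, 3.1) the arrows spread outward. Divergence about +3, curl ≈0 — positive divergence with near-zero curl is a source.

source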